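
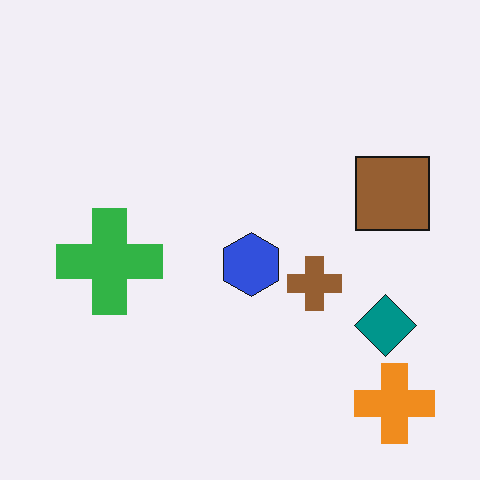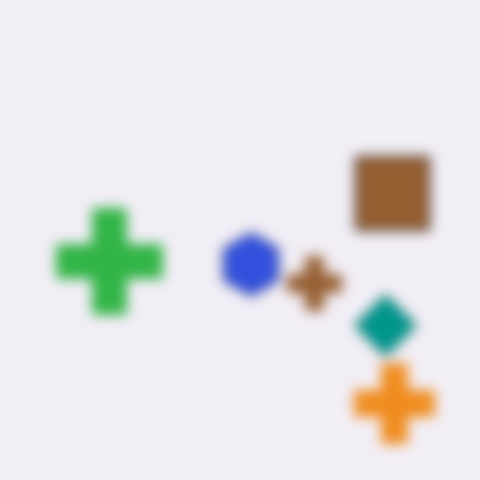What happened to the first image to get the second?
The image was heavily blurred.

Shape edges and outlines are uniformly softened across the whole image.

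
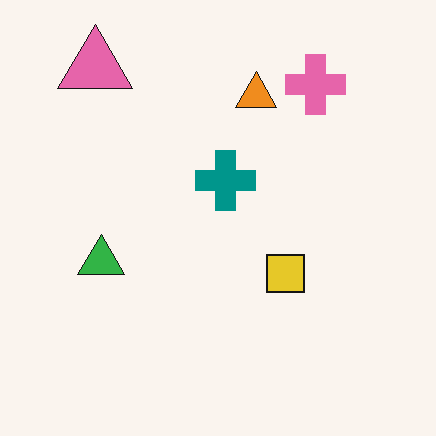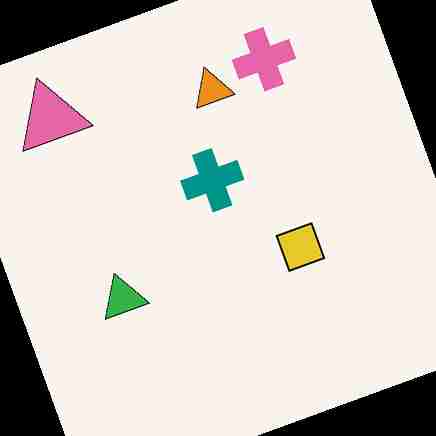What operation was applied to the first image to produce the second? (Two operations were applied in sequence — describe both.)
It was rotated counter-clockwise by a moderate amount, then degraded with heavy JPEG compression.

Every shape is tilted by the same angle and the image corners show triangular fill wedges — a whole-image rotation by a non-right angle. Blocky 8×8 compression artifacts appear around shape edges and the flat background shows ringing — characteristic JPEG degradation.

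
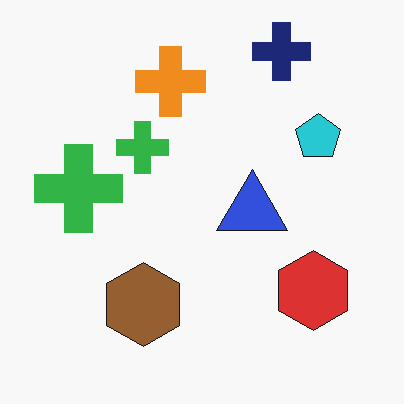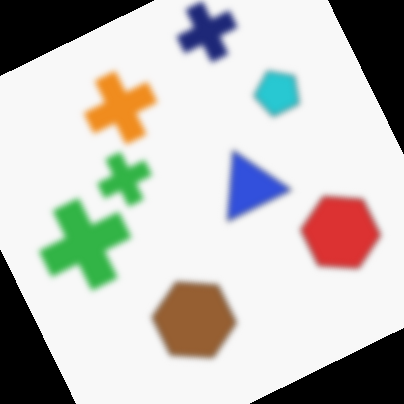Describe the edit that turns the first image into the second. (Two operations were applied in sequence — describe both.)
Moderately blurred, then rotated counter-clockwise by a clearly visible amount.

Shape edges and outlines are uniformly softened across the whole image. Every shape is tilted by the same angle and the image corners show triangular fill wedges — a whole-image rotation by a non-right angle.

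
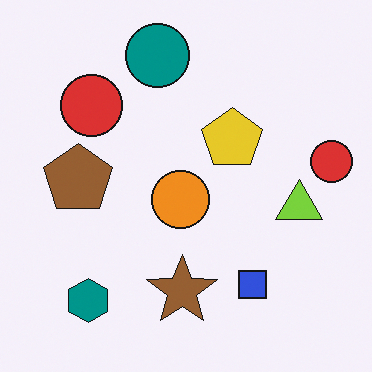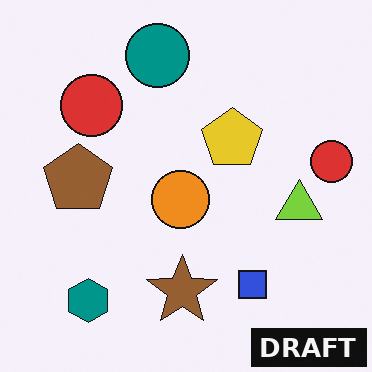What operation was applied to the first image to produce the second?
Watermarked with the text "DRAFT" in the lower-right corner.

A dark label reading "DRAFT" appears in the lower-right corner.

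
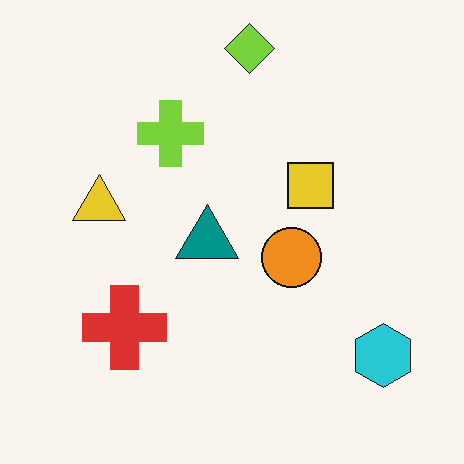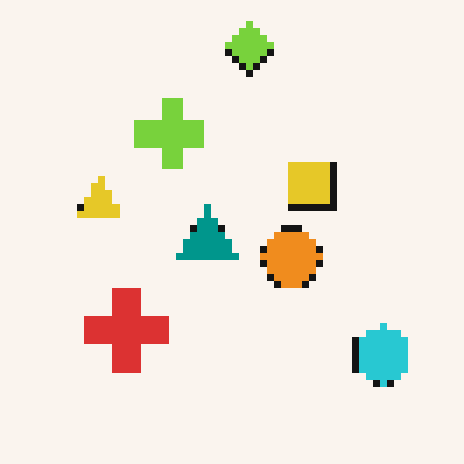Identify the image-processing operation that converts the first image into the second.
The image was pixelated into visible square blocks.

Shapes are reduced to large square blocks; fine edges and outlines are lost — a downscale-then-upscale (mosaic) effect.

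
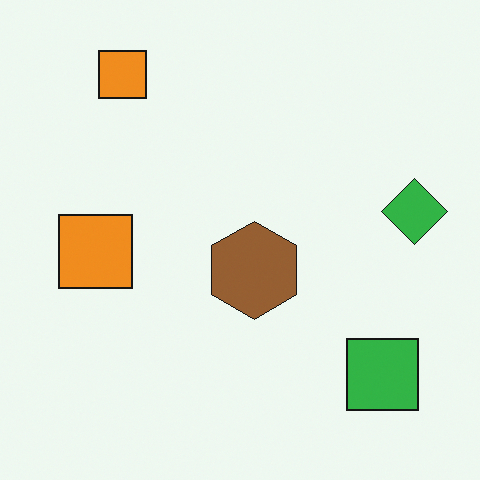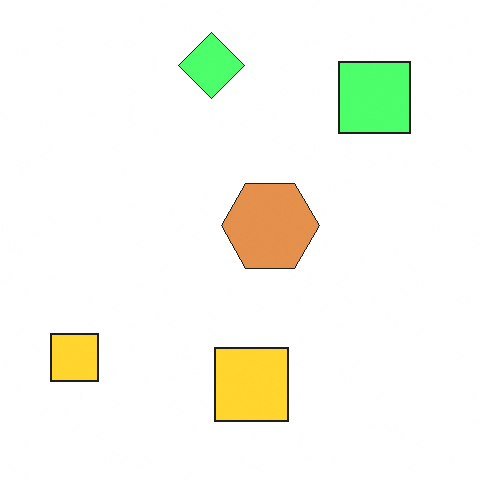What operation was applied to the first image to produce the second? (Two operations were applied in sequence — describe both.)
This is the original image rotated 90° counter-clockwise, then substantially brightened.

The green square sits in the bottom-right of the first image and the top-right of the second — consistent with a whole-image 90° counter-clockwise rotation. Every pixel — background and shapes alike — is uniformly brightened.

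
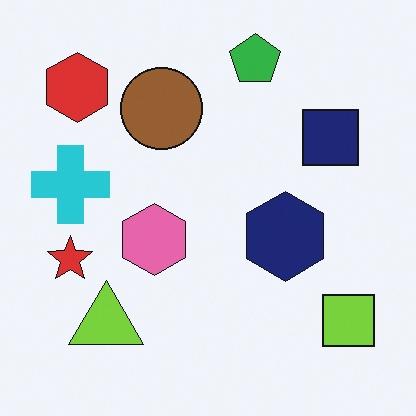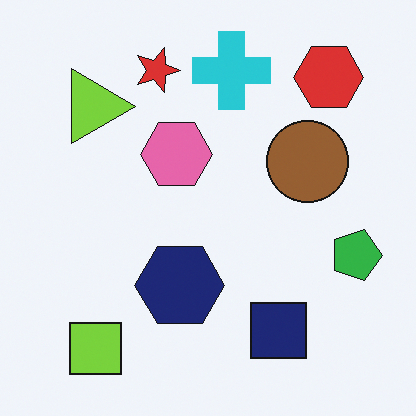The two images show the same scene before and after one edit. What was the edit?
The second image is the first rotated 90° clockwise.

The lime square sits in the bottom-right of the first image and the bottom-left of the second — consistent with a whole-image 90° clockwise rotation.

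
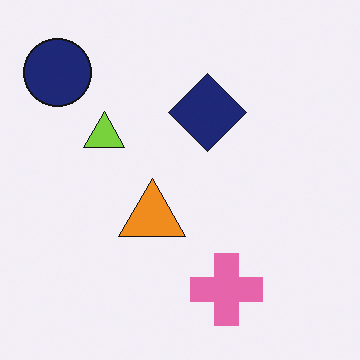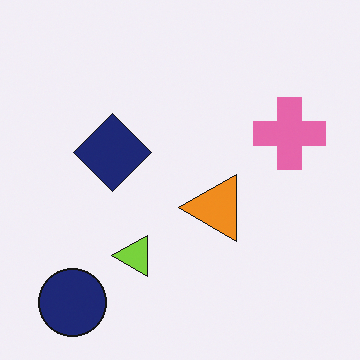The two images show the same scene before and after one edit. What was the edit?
The second image is the first rotated 90° counter-clockwise.

The navy circle sits in the top-left of the first image and the bottom-left of the second — consistent with a whole-image 90° counter-clockwise rotation.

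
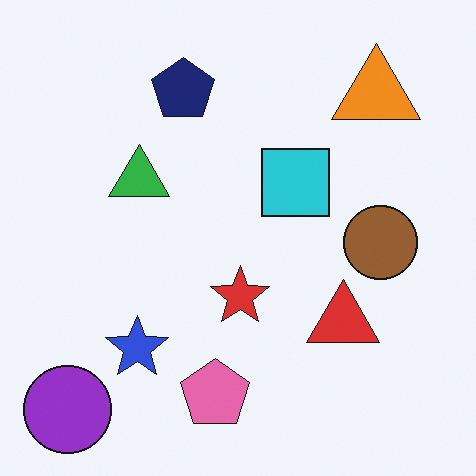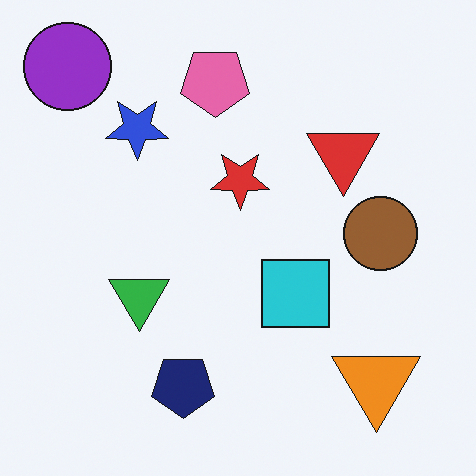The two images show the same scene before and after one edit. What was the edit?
Flipped vertically (top ↔ bottom).

The purple circle is in the bottom-left of the first image and the top-left of the second — shapes on opposite sides of the horizontal midline have swapped in a mirror flip.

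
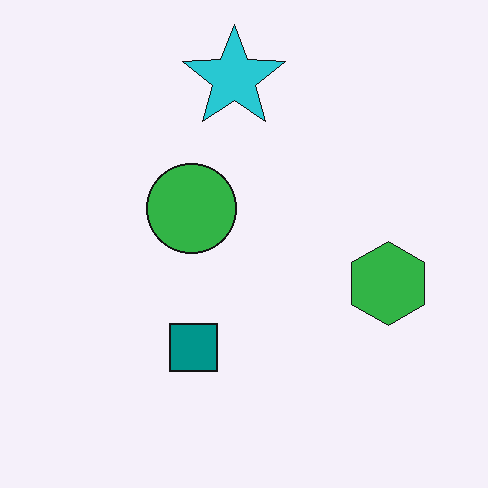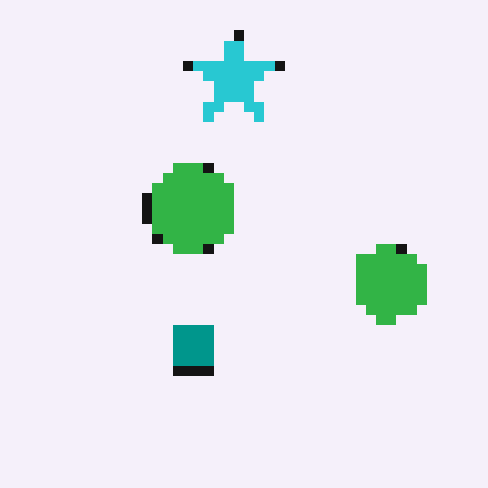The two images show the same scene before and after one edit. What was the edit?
The second image is the first coarsely pixelated.

Shapes are reduced to large square blocks; fine edges and outlines are lost — a downscale-then-upscale (mosaic) effect.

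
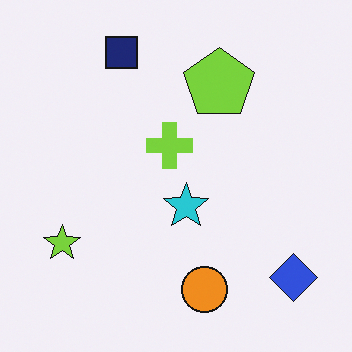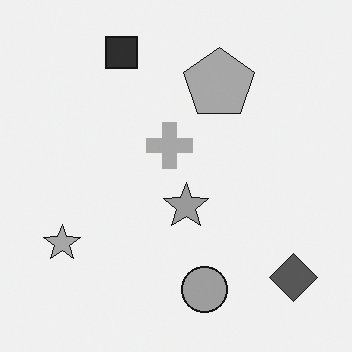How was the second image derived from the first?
The image was converted to grayscale.

All color is removed — every shape is now a shade of grey.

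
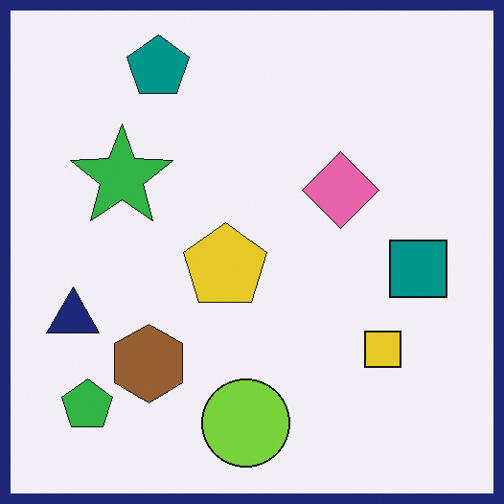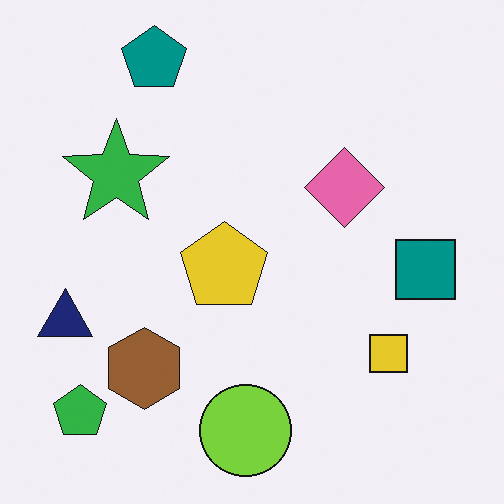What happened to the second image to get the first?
The image was framed with a navy border.

A solid navy frame runs around the edge of the first image, with the content slightly shrunk inside it.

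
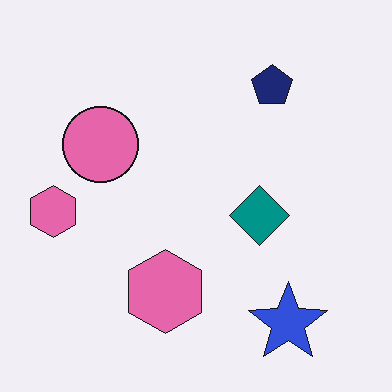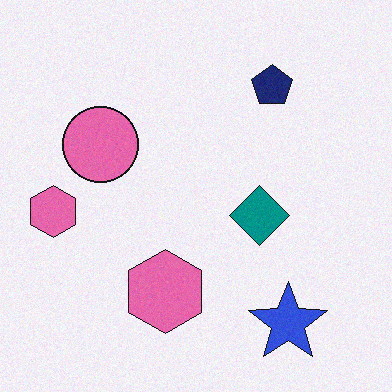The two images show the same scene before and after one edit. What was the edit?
The image was degraded with light additive noise.

Random speckle covers the whole image, including the flat background.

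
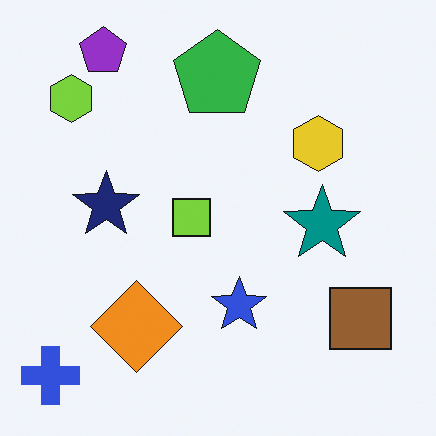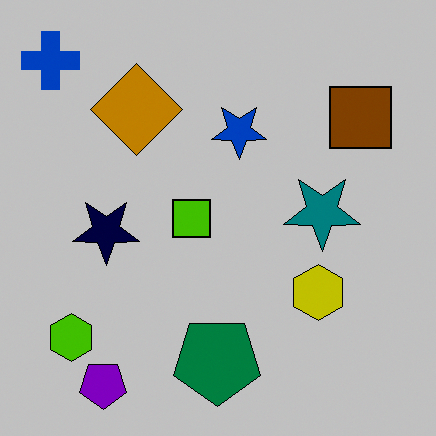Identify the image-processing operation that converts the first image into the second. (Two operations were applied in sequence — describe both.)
It was aggressively posterized, then flipped vertically (top ↔ bottom).

Each flat color has snapped to a coarser quantized level — most visibly, the near-white background has dropped to a flat grey. The purple pentagon is in the top-left of the first image and the bottom-left of the second — shapes on opposite sides of the horizontal midline have swapped in a mirror flip.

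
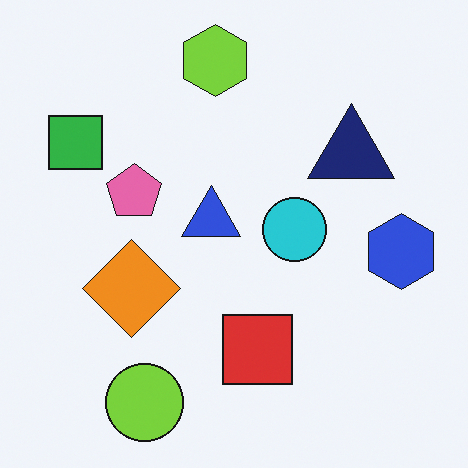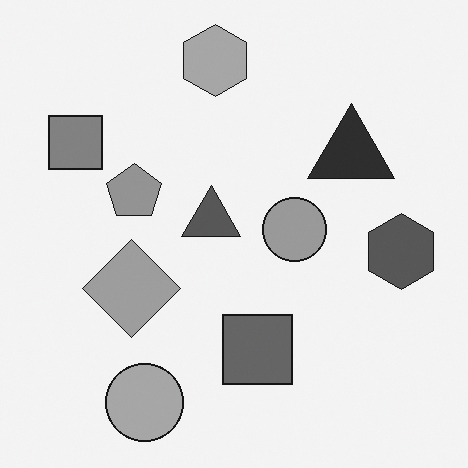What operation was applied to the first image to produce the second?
This is the original image converted to grayscale.

All color is removed — every shape is now a shade of grey.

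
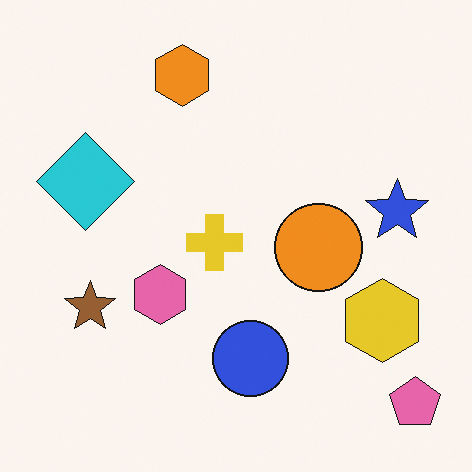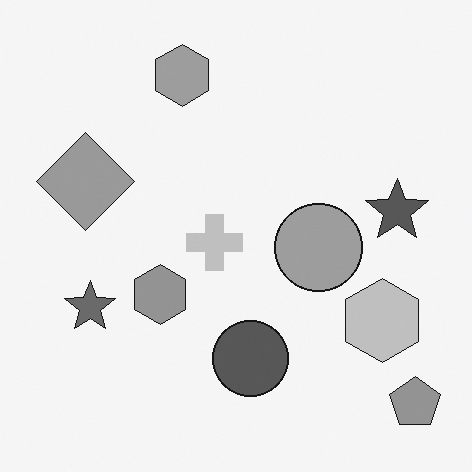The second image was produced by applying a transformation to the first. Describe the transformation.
It was converted to grayscale.

All color is removed — every shape is now a shade of grey.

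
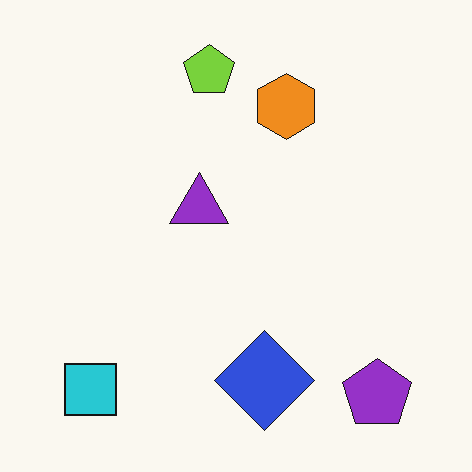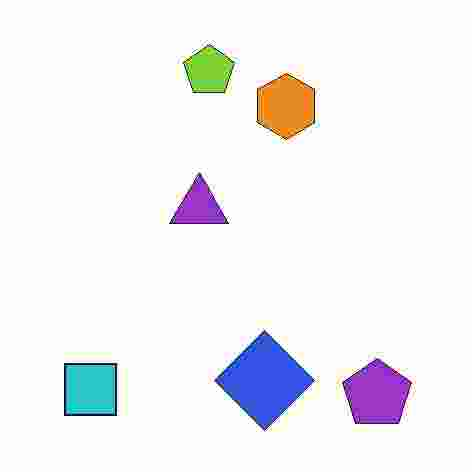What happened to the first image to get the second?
The second image is the first degraded with heavy JPEG compression.

Blocky 8×8 compression artifacts appear around shape edges and the flat background shows ringing — characteristic JPEG degradation.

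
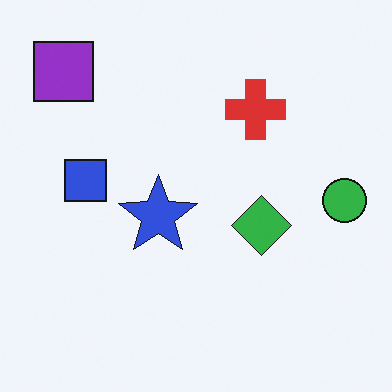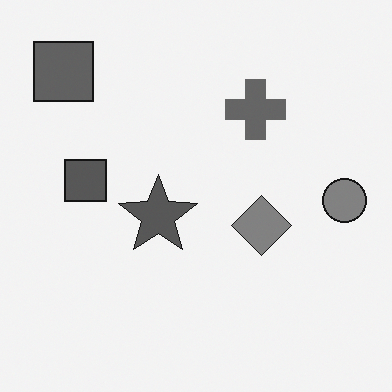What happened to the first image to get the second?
Converted to grayscale.

All color is removed — every shape is now a shade of grey.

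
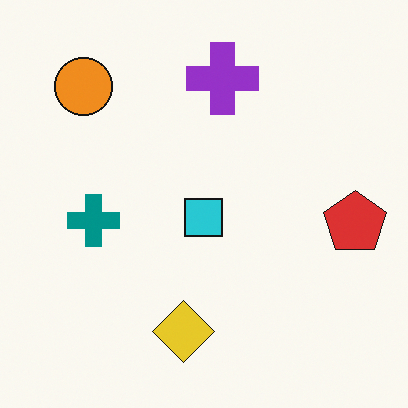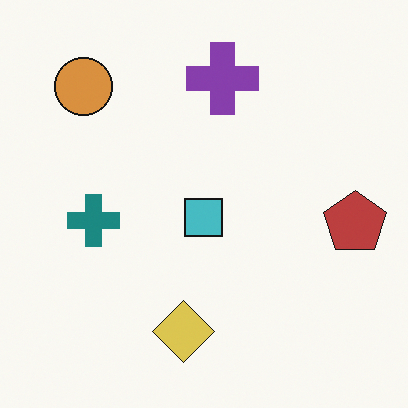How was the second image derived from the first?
The transformation is: slightly desaturated.

All colors are more muted and greyish — a global saturation change.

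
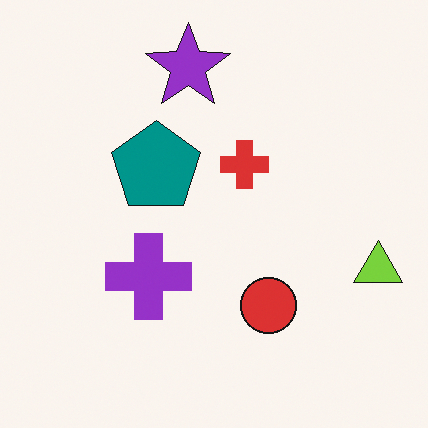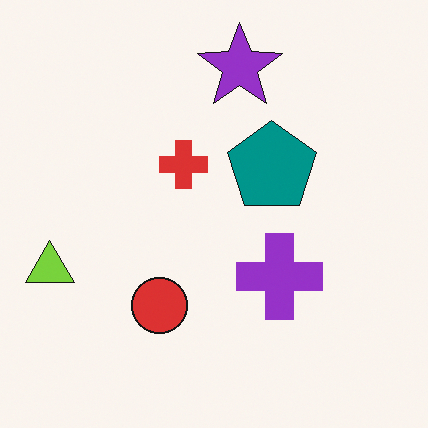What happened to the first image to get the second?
The image was flipped horizontally (left ↔ right).

The lime triangle is in the right of the first image and the left of the second — shapes on opposite sides of the vertical midline have swapped in a mirror flip.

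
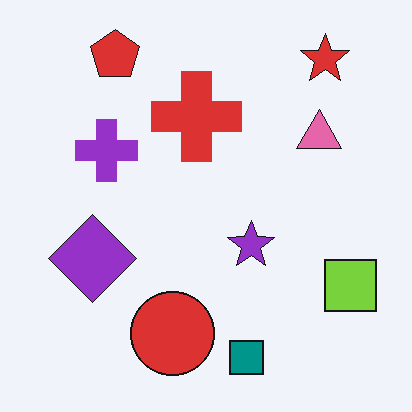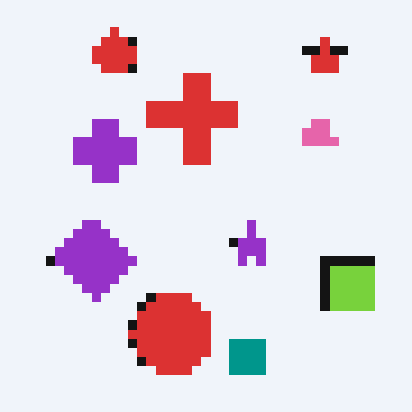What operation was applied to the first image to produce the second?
Heavily pixelated into large blocks.

Shapes are reduced to large square blocks; fine edges and outlines are lost — a downscale-then-upscale (mosaic) effect.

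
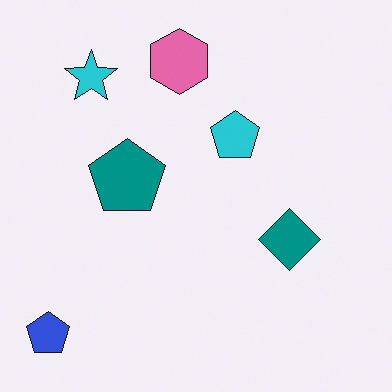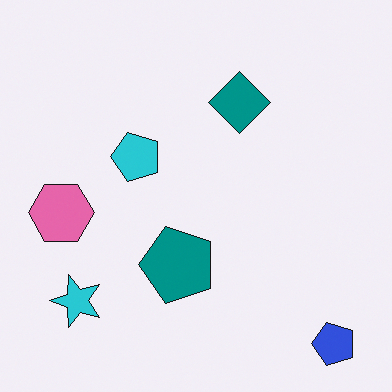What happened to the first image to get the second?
The second image is the first rotated 90° counter-clockwise.

The blue pentagon sits in the bottom-left of the first image and the bottom-right of the second — consistent with a whole-image 90° counter-clockwise rotation.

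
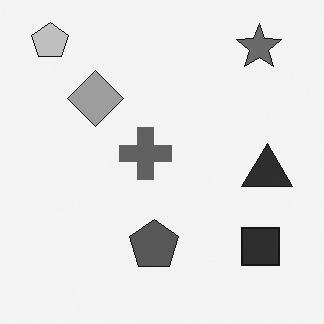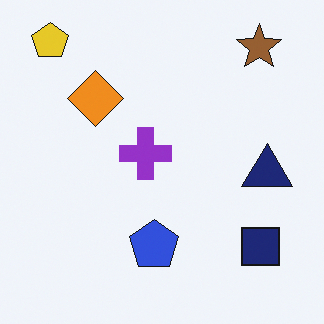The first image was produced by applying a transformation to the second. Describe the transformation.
The first image is the second converted to grayscale.

All color is removed — every shape is now a shade of grey.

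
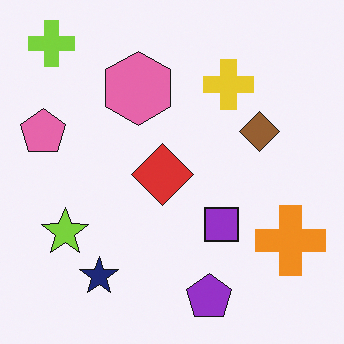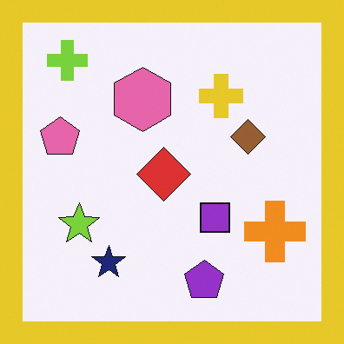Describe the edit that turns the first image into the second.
It was framed with a yellow border.

A solid yellow frame runs around the edge of the second image, with the content slightly shrunk inside it.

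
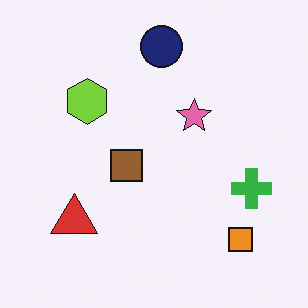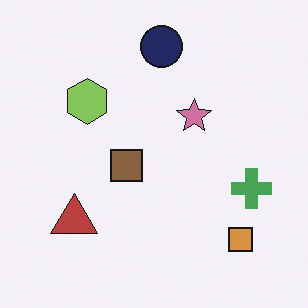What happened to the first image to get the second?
This is the original image slightly desaturated.

All colors are more muted and greyish — a global saturation change.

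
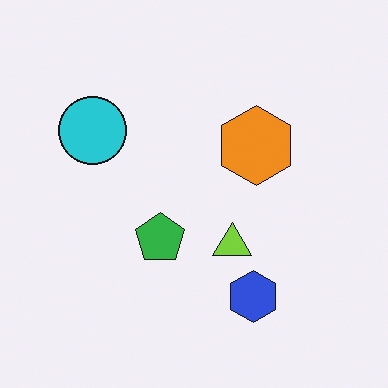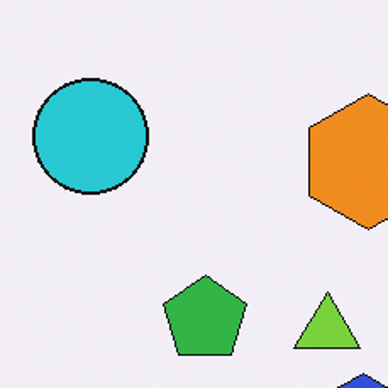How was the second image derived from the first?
Cropped tightly and scaled back up.

The visible shapes are larger and the field of view is narrower; shapes near the original edges may be partly or wholly outside the frame — a crop-and-rescale.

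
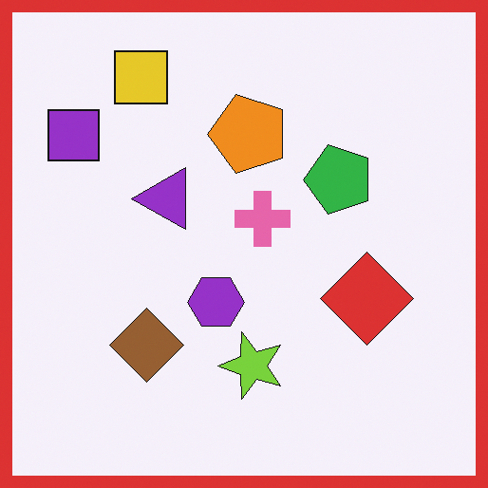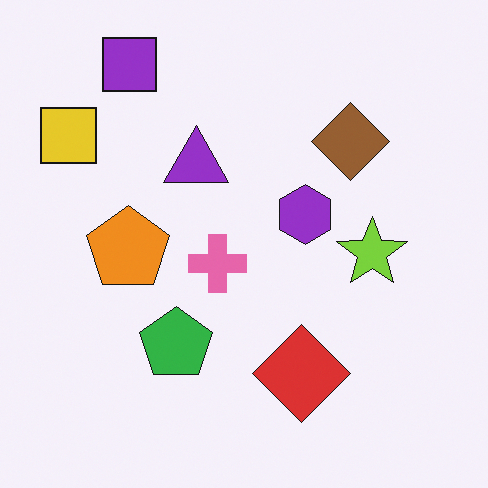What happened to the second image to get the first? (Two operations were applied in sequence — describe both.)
This is the original image transposed (reflected across the top-left ↔ bottom-right diagonal), then framed with a red border.

Shapes have swapped their row and column positions — what was in the top-right is now in the bottom-left — a diagonal reflection. A solid red frame runs around the edge of the first image, with the content slightly shrunk inside it.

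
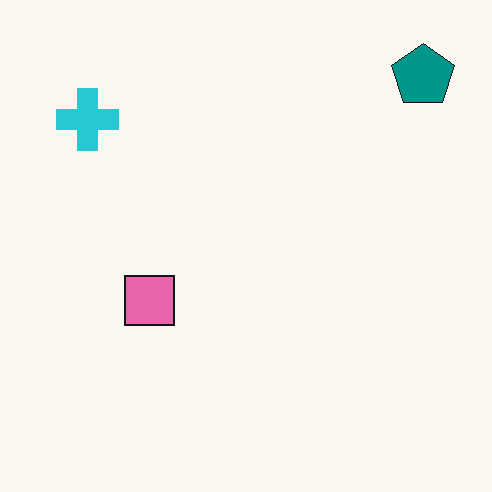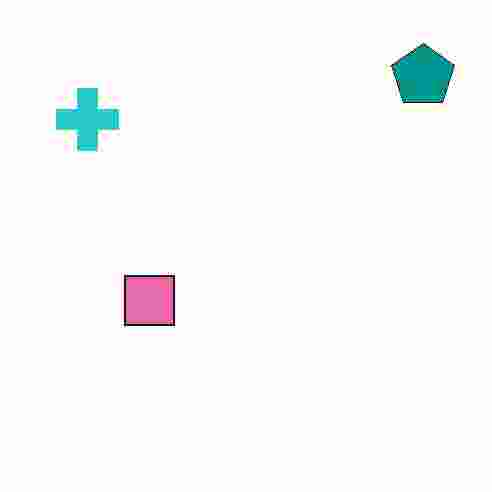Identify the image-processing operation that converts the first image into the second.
It was heavily JPEG-compressed with obvious blocking artifacts.

Blocky 8×8 compression artifacts appear around shape edges and the flat background shows ringing — characteristic JPEG degradation.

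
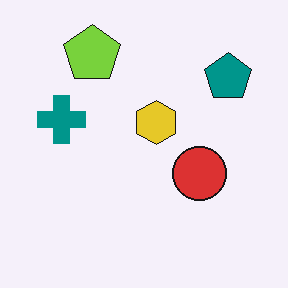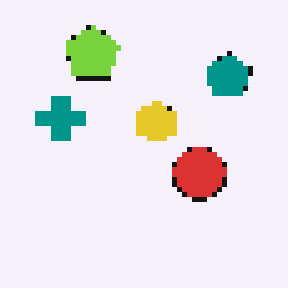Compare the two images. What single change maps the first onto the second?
Lightly pixelated (a mild mosaic effect).

Shapes are reduced to large square blocks; fine edges and outlines are lost — a downscale-then-upscale (mosaic) effect.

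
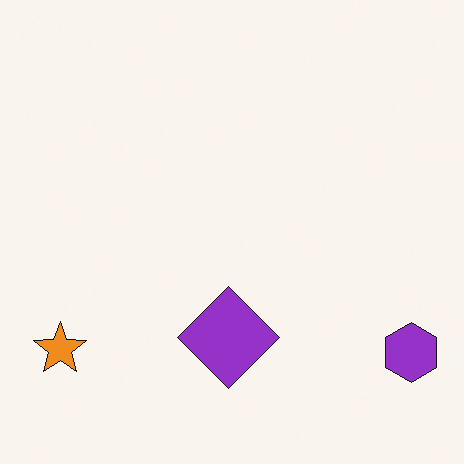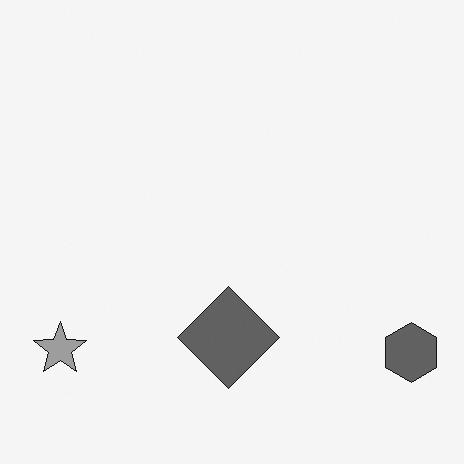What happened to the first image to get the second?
This is the original image converted to grayscale.

All color is removed — every shape is now a shade of grey.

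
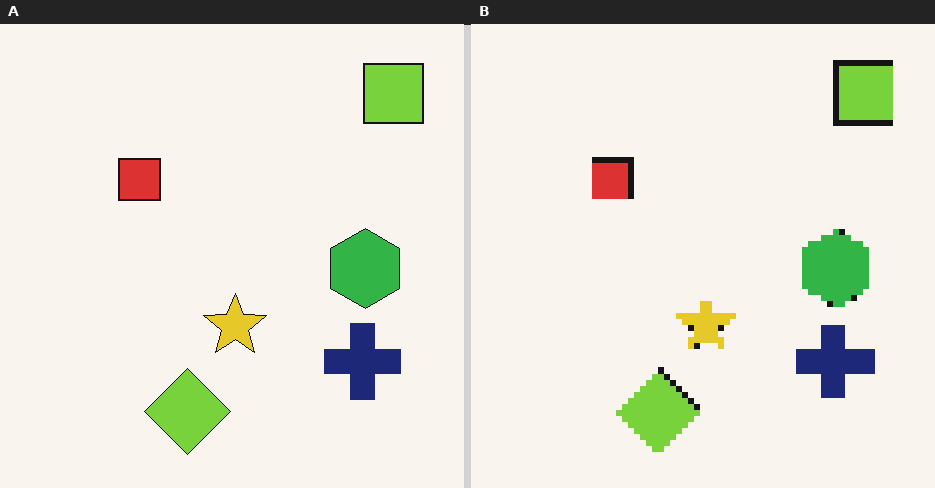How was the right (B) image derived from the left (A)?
The transformation is: moderately pixelated.

Shapes are reduced to large square blocks; fine edges and outlines are lost — a downscale-then-upscale (mosaic) effect.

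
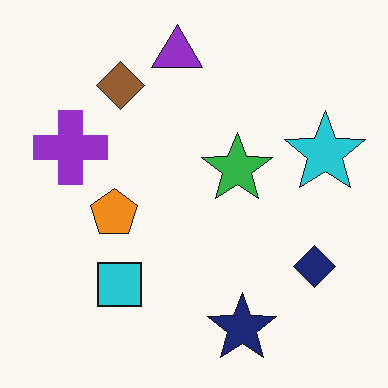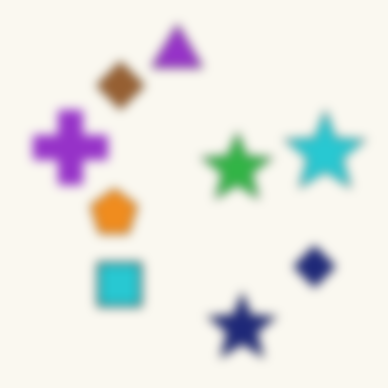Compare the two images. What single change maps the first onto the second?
It was heavily blurred.

Shape edges and outlines are uniformly softened across the whole image.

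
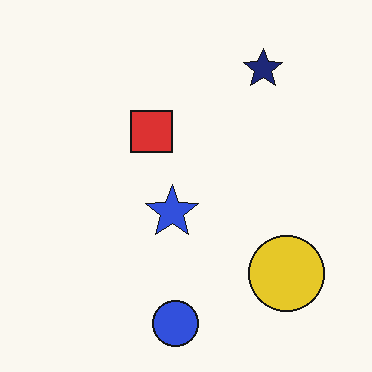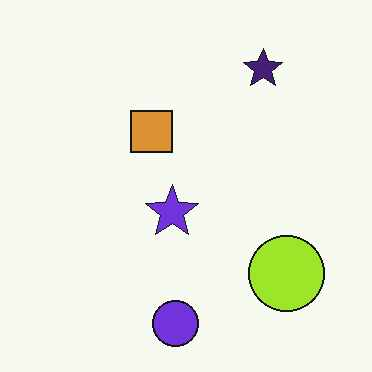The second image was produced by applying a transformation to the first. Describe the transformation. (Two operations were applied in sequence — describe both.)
Hue-shifted slightly, then given moderate JPEG compression.

Every shape's color has rotated by the same amount around the hue wheel — a uniform hue shift. Blocky 8×8 compression artifacts appear around shape edges and the flat background shows ringing — characteristic JPEG degradation.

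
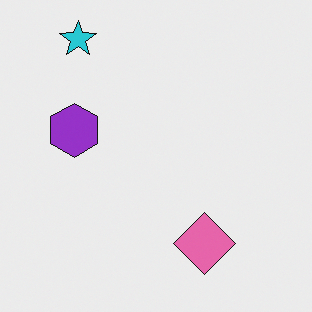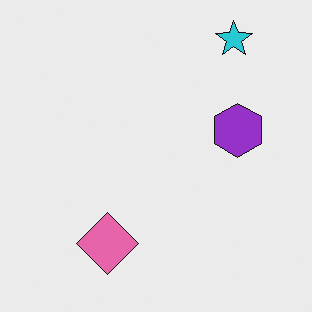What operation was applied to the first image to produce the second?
This is the original image flipped horizontally (left ↔ right).

The purple hexagon is in the left of the first image and the right of the second — shapes on opposite sides of the vertical midline have swapped in a mirror flip.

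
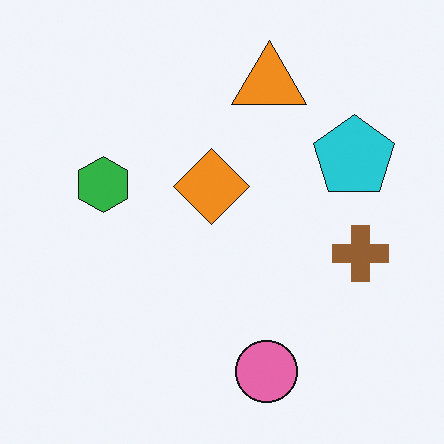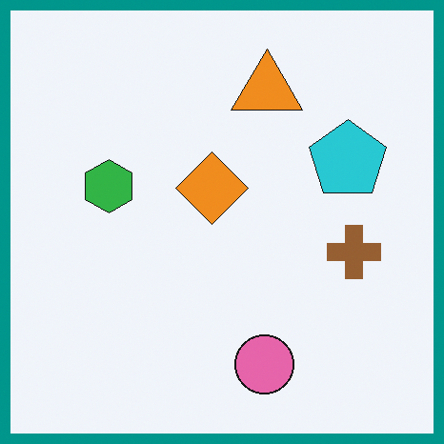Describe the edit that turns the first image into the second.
It was framed with a teal border.

A solid teal frame runs around the edge of the second image, with the content slightly shrunk inside it.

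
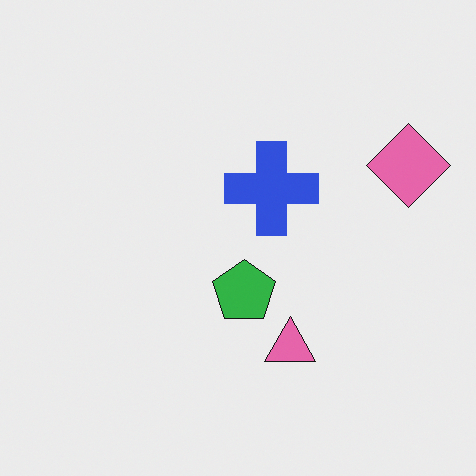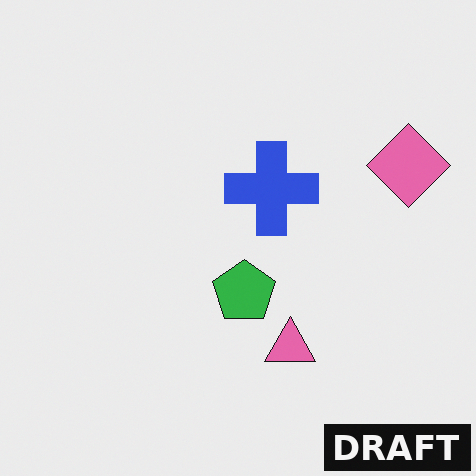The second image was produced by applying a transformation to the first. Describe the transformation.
The second image is the first watermarked with the text "DRAFT" in the lower-right corner.

A dark label reading "DRAFT" appears in the lower-right corner.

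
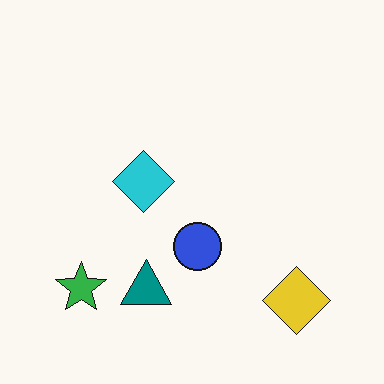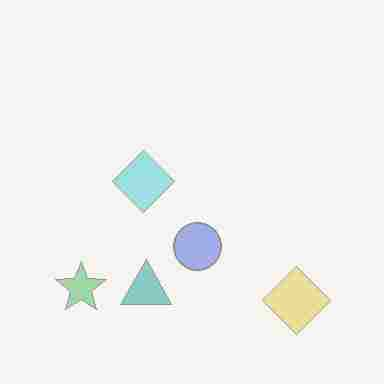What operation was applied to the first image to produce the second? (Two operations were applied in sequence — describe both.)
The second image is the first given much lower contrast, then heavily JPEG-compressed with obvious blocking artifacts.

Tones are pushed toward mid-grey across the whole image — a global contrast change. Blocky 8×8 compression artifacts appear around shape edges and the flat background shows ringing — characteristic JPEG degradation.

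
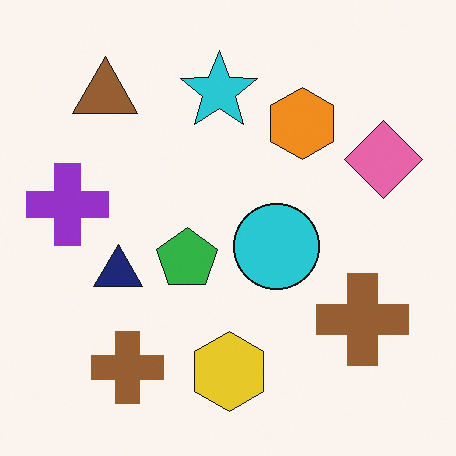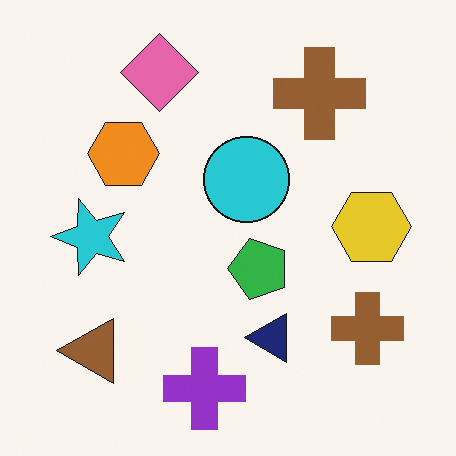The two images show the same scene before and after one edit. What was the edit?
The image was rotated 90° counter-clockwise.

The brown triangle sits in the top-left of the first image and the bottom-left of the second — consistent with a whole-image 90° counter-clockwise rotation.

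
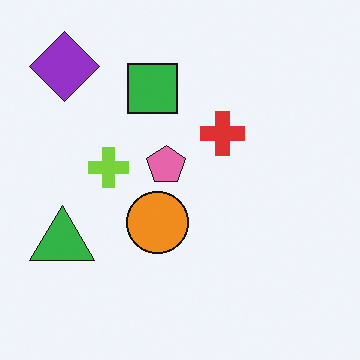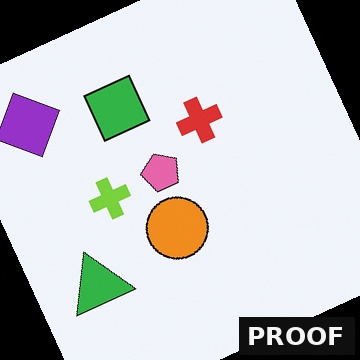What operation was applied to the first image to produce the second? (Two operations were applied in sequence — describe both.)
The second image is the first rotated counter-clockwise by a moderate amount, then watermarked with the text "PROOF" in the lower-right corner.

Every shape is tilted by the same angle and the image corners show triangular fill wedges — a whole-image rotation by a non-right angle. A dark label reading "PROOF" appears in the lower-right corner.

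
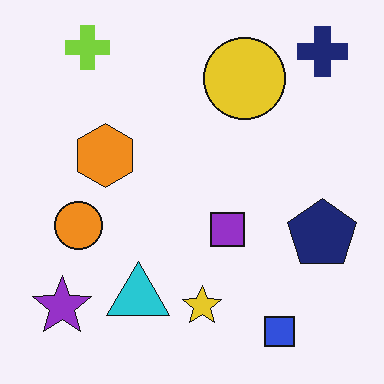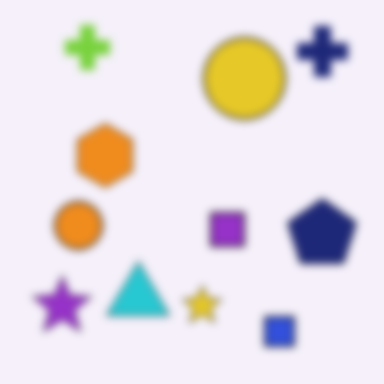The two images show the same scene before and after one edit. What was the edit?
This is the original image noticeably gaussian-blurred.

Shape edges and outlines are uniformly softened across the whole image.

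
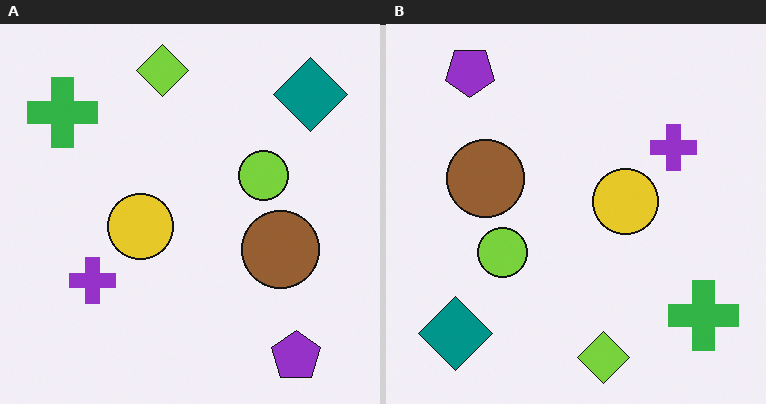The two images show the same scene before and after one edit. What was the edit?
It was rotated 180°.

The purple pentagon sits in the bottom-right of the left (A) image and the top-left of the right (B) — consistent with a whole-image 180° rotation.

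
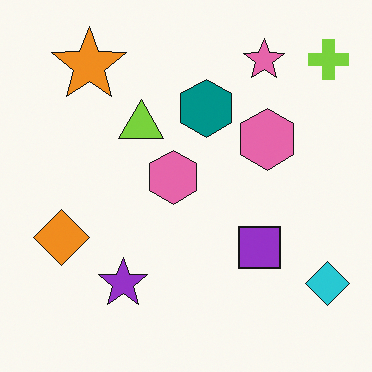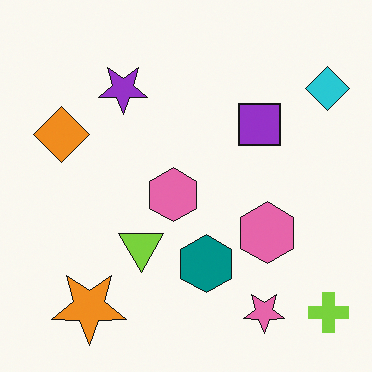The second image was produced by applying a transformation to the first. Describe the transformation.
This is the original image flipped vertically (top ↔ bottom).

The lime cross is in the top-right of the first image and the bottom-right of the second — shapes on opposite sides of the horizontal midline have swapped in a mirror flip.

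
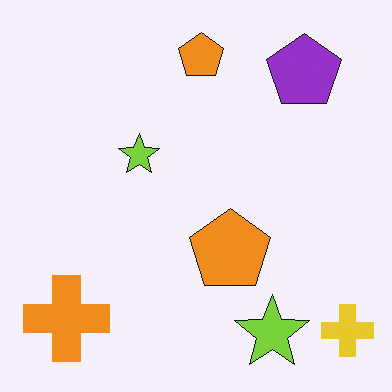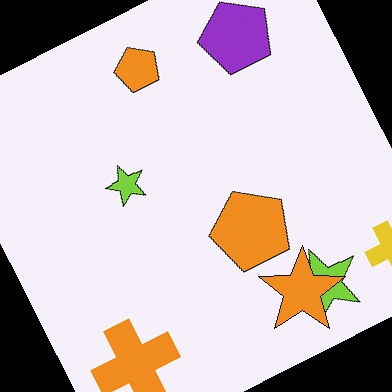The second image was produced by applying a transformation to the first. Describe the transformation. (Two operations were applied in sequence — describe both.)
The second image is the first rotated counter-clockwise by a moderate amount, then overlaid with an additional orange star.

Every shape is tilted by the same angle and the image corners show triangular fill wedges — a whole-image rotation by a non-right angle. An orange star appears in the second image that is absent from the first.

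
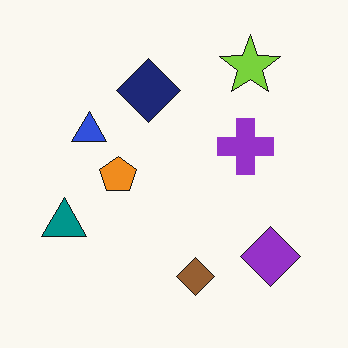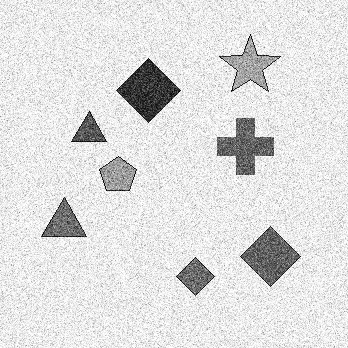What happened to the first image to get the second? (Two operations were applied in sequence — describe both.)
Degraded with strong gaussian noise, then converted to grayscale.

Random speckle covers the whole image, including the flat background. All color is removed — every shape is now a shade of grey.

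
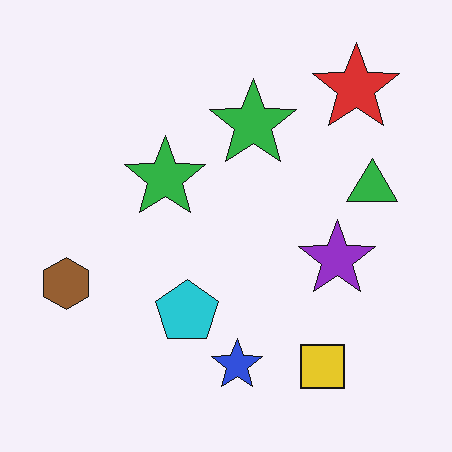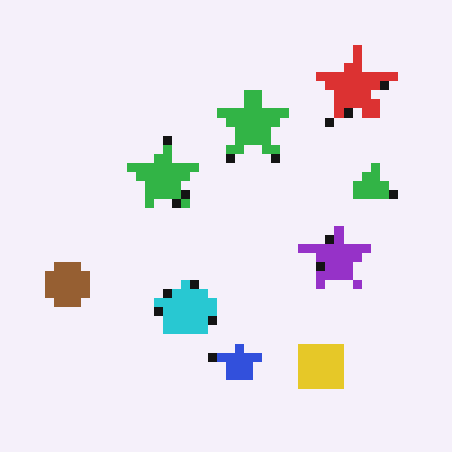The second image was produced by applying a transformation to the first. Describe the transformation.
This is the original image coarsely pixelated.

Shapes are reduced to large square blocks; fine edges and outlines are lost — a downscale-then-upscale (mosaic) effect.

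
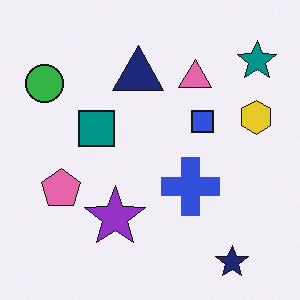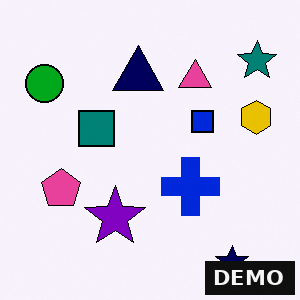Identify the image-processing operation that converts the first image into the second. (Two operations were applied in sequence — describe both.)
Given slightly increased contrast, then watermarked with the text "DEMO" in the lower-right corner.

Tones are pushed away from mid-grey across the whole image — a global contrast change. A dark label reading "DEMO" appears in the lower-right corner.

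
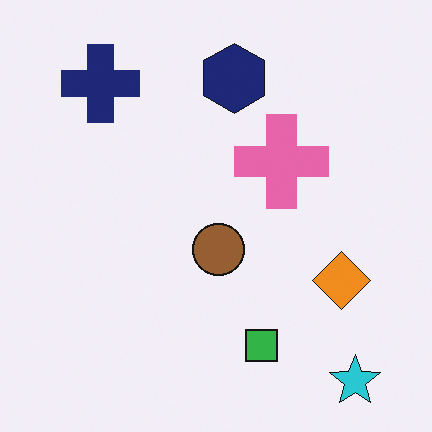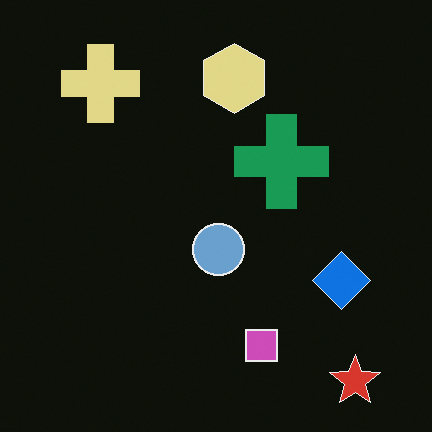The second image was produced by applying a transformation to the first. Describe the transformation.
It was color-inverted (negative).

The light background has become dark and every shape's color is its complement — a photographic negative.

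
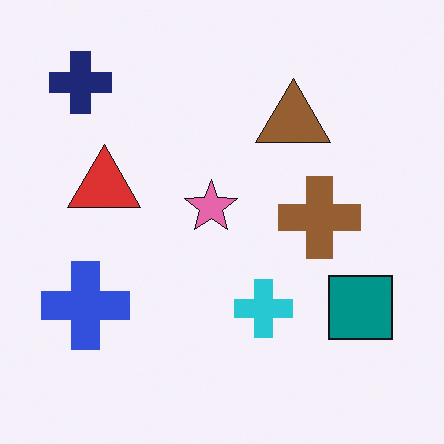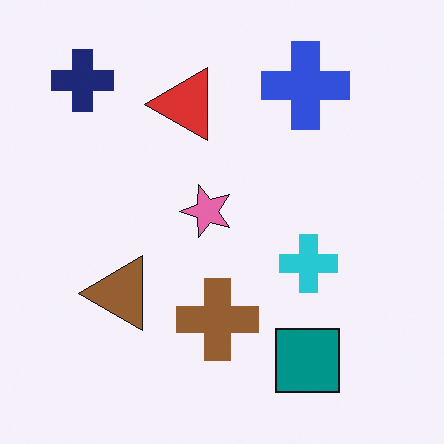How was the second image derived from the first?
Transposed (reflected across the top-left ↔ bottom-right diagonal).

Shapes have swapped their row and column positions — what was in the top-right is now in the bottom-left — a diagonal reflection.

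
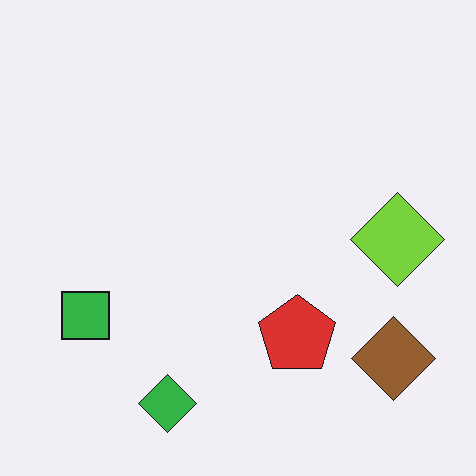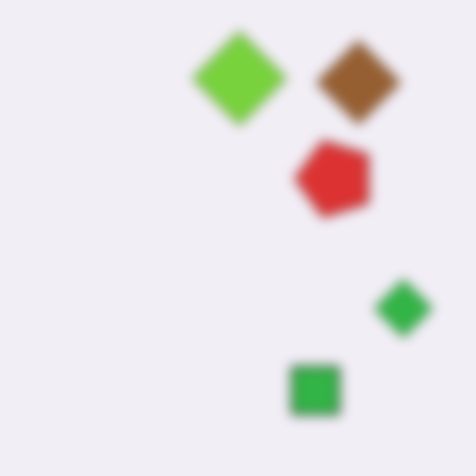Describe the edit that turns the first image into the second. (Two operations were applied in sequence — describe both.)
The image was rotated 90° counter-clockwise, then strongly gaussian-blurred.

The brown diamond sits in the bottom-right of the first image and the top-right of the second — consistent with a whole-image 90° counter-clockwise rotation. Shape edges and outlines are uniformly softened across the whole image.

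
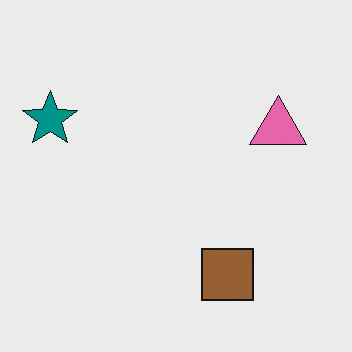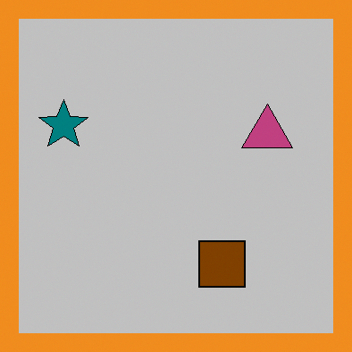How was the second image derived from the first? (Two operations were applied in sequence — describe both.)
This is the original image aggressively posterized, then framed with a orange border.

Each flat color has snapped to a coarser quantized level — most visibly, the near-white background has dropped to a flat grey. A solid orange frame runs around the edge of the second image, with the content slightly shrunk inside it.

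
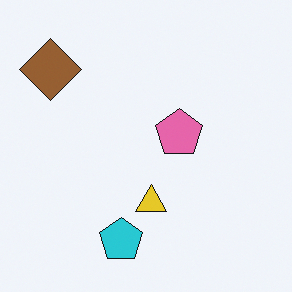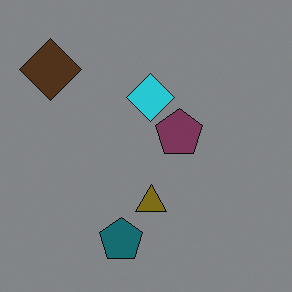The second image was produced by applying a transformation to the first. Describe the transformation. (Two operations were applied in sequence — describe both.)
The second image is the first substantially darkened, then overlaid with an additional cyan diamond.

Every pixel — background and shapes alike — is uniformly darkened. A cyan diamond appears in the second image that is absent from the first.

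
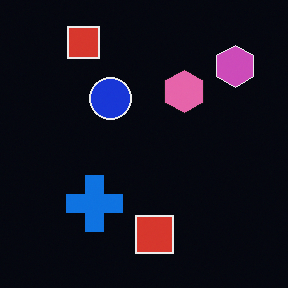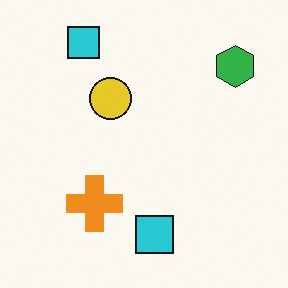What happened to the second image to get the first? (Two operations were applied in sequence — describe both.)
Color-inverted (negative), then overlaid with an additional pink hexagon.

The light background has become dark and every shape's color is its complement — a photographic negative. A pink hexagon appears in the first image that is absent from the second.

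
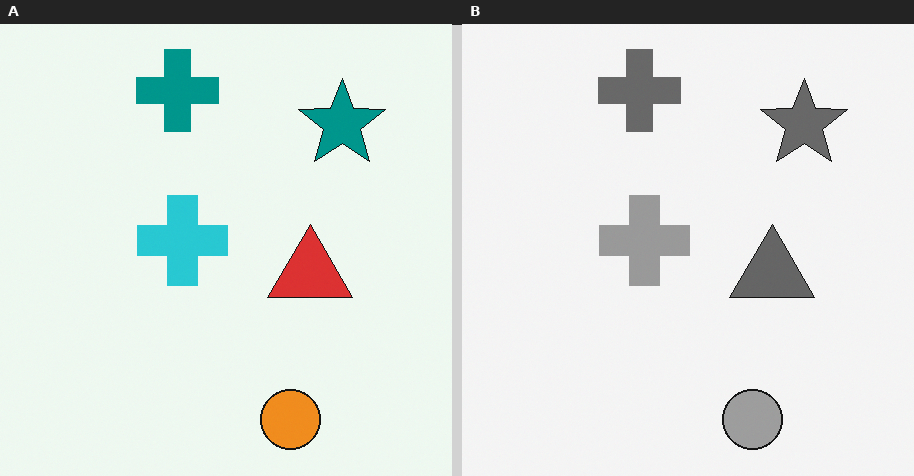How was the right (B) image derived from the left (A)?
The transformation is: converted to grayscale.

All color is removed — every shape is now a shade of grey.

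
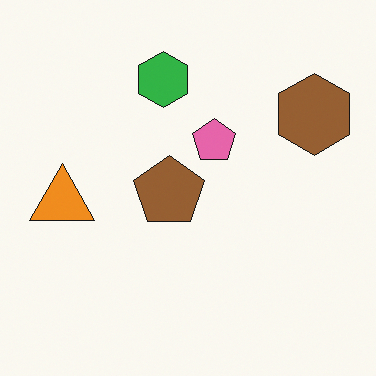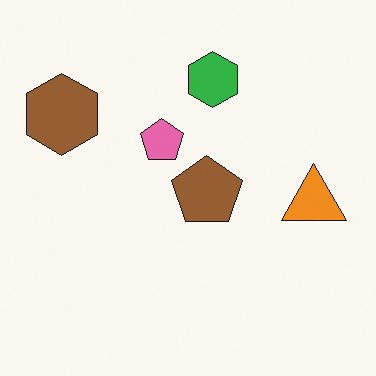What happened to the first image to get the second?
Flipped horizontally (left ↔ right).

The orange triangle is in the left of the first image and the right of the second — shapes on opposite sides of the vertical midline have swapped in a mirror flip.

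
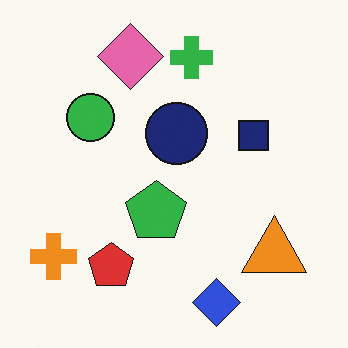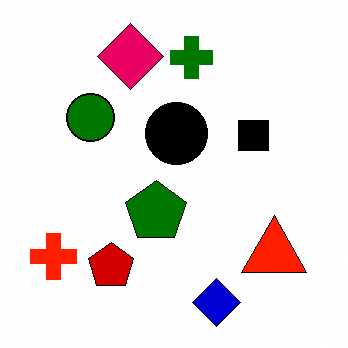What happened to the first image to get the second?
The second image is the first given much higher contrast.

Tones are pushed away from mid-grey across the whole image — a global contrast change.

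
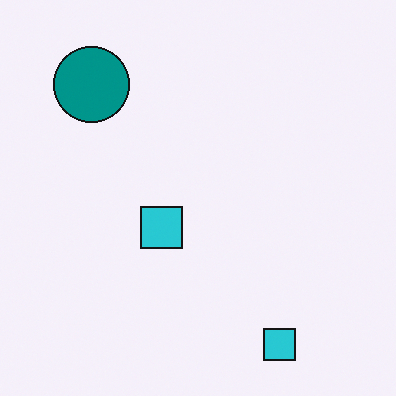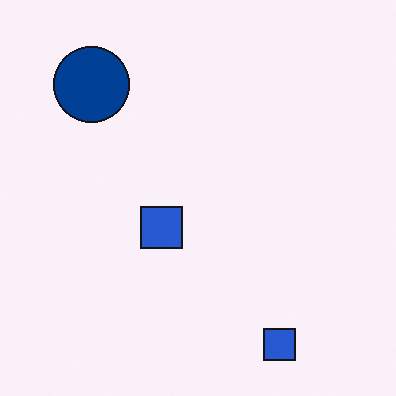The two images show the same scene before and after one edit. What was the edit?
Hue-shifted slightly.

Every shape's color has rotated by the same amount around the hue wheel — a uniform hue shift.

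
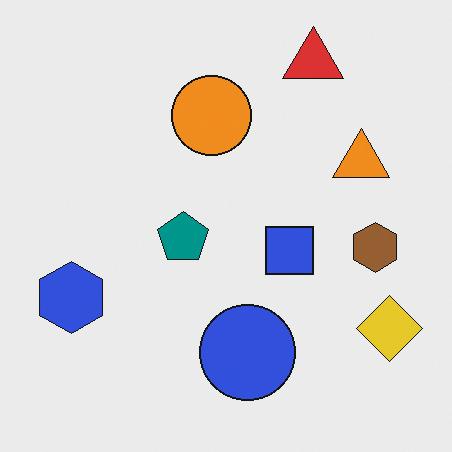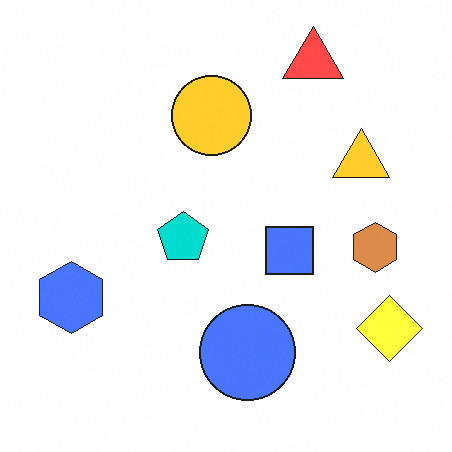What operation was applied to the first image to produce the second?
The transformation is: substantially brightened.

Every pixel — background and shapes alike — is uniformly brightened.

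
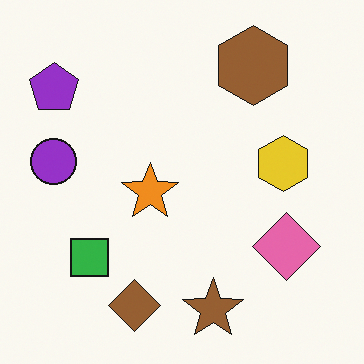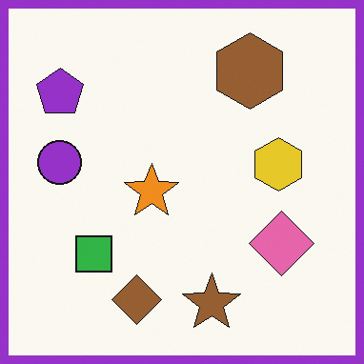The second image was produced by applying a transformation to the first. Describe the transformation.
This is the original image framed with a purple border.

A solid purple frame runs around the edge of the second image, with the content slightly shrunk inside it.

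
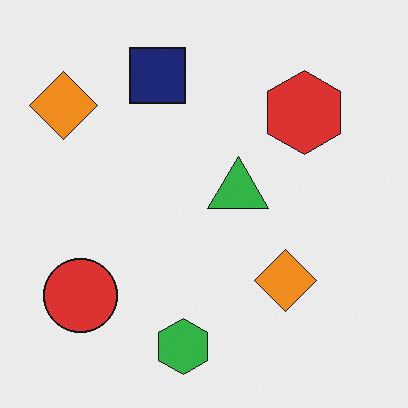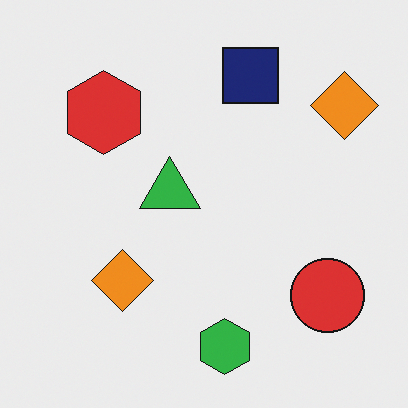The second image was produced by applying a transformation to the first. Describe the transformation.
The second image is the first flipped horizontally (left ↔ right).

The red circle is in the bottom-left of the first image and the bottom-right of the second — shapes on opposite sides of the vertical midline have swapped in a mirror flip.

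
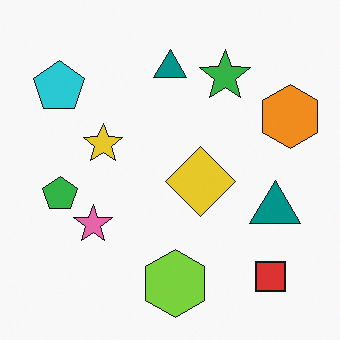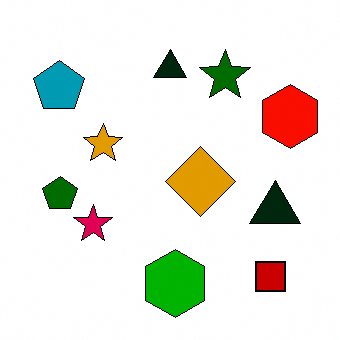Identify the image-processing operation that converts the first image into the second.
The second image is the first given much higher contrast.

Tones are pushed away from mid-grey across the whole image — a global contrast change.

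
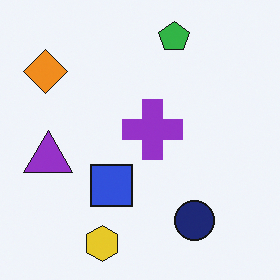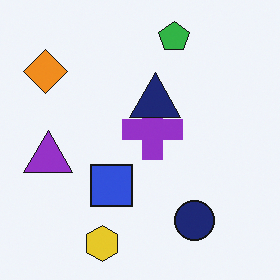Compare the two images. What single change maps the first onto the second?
Overlaid with an additional navy triangle.

A navy triangle appears in the second image that is absent from the first.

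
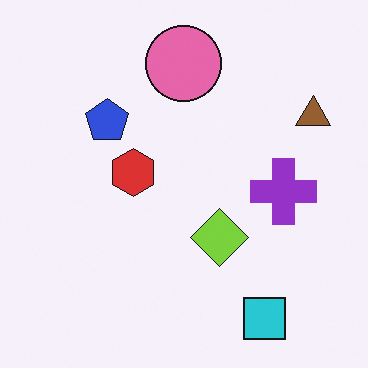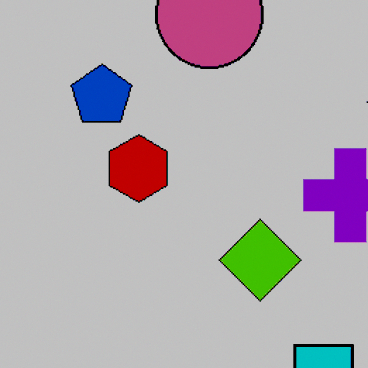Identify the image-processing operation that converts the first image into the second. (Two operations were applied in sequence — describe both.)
It was cropped to a modestly smaller region and rescaled, then heavily posterized to just a handful of flat colors.

The visible shapes are larger and the field of view is narrower; shapes near the original edges may be partly or wholly outside the frame — a crop-and-rescale. Each flat color has snapped to a coarser quantized level — most visibly, the near-white background has dropped to a flat grey.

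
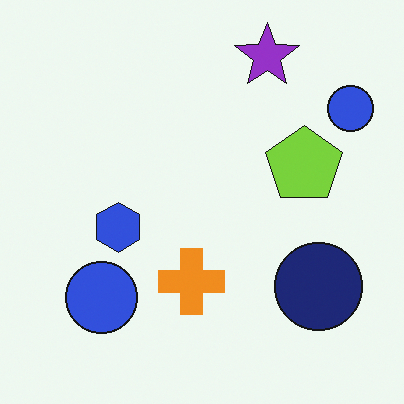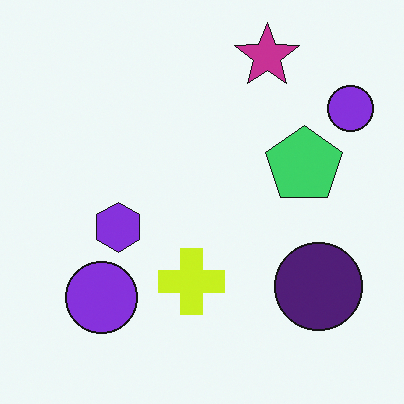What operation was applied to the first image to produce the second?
The transformation is: hue-shifted by a small amount.

Every shape's color has rotated by the same amount around the hue wheel — a uniform hue shift.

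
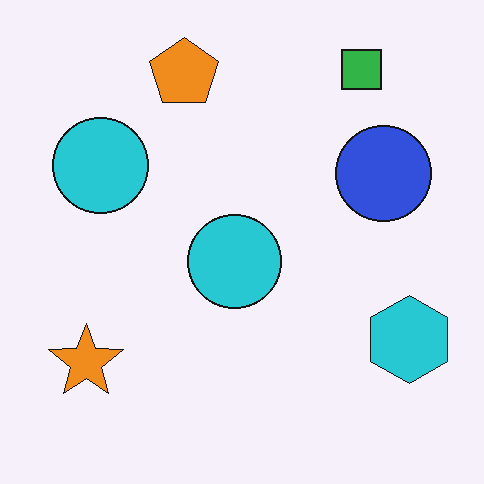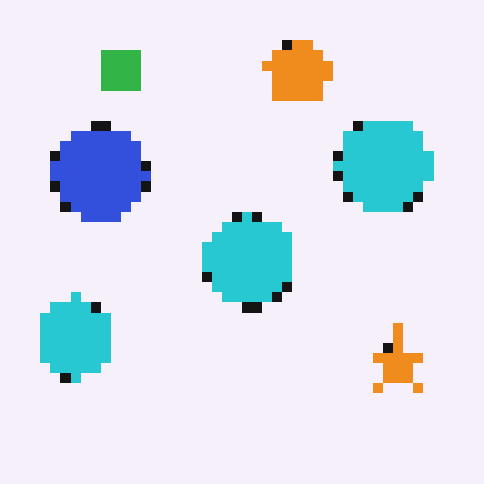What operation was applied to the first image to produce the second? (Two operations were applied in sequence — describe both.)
The image was heavily pixelated into large blocks, then flipped horizontally (left ↔ right).

Shapes are reduced to large square blocks; fine edges and outlines are lost — a downscale-then-upscale (mosaic) effect. The cyan hexagon is in the bottom-right of the first image and the bottom-left of the second — shapes on opposite sides of the vertical midline have swapped in a mirror flip.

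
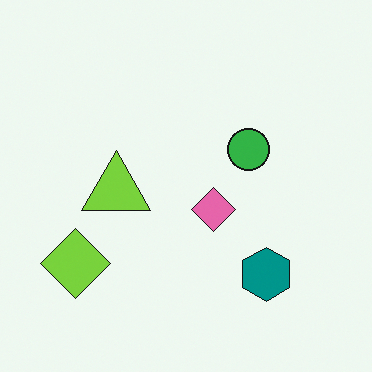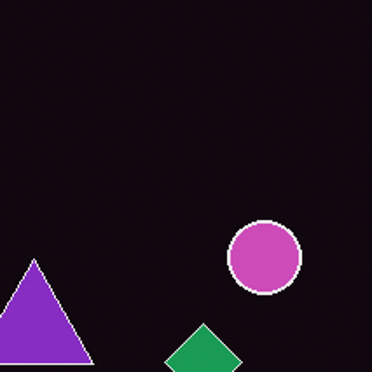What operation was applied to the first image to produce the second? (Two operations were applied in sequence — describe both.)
The image was cropped tightly and scaled back up, then color-inverted (negative).

The visible shapes are larger and the field of view is narrower; shapes near the original edges may be partly or wholly outside the frame — a crop-and-rescale. The light background has become dark and every shape's color is its complement — a photographic negative.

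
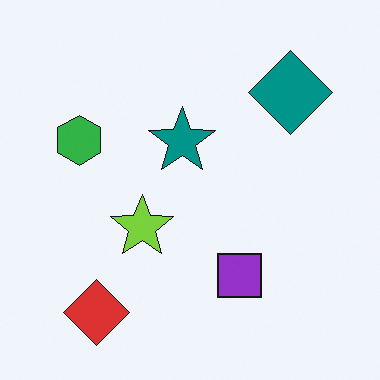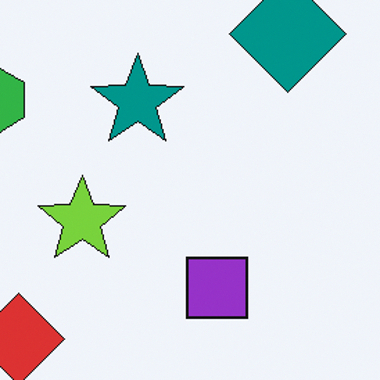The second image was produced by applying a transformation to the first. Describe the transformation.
The transformation is: cropped to a modestly smaller region and rescaled.

The visible shapes are larger and the field of view is narrower; shapes near the original edges may be partly or wholly outside the frame — a crop-and-rescale.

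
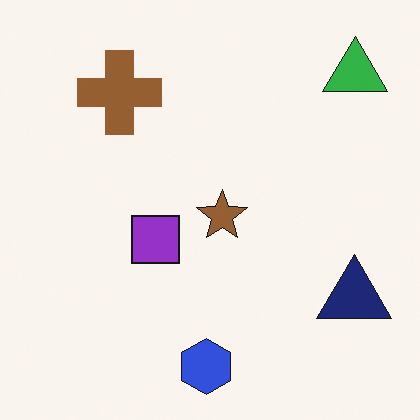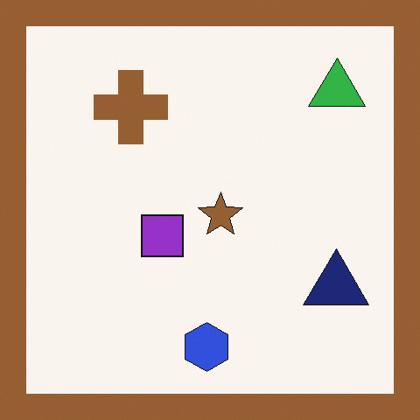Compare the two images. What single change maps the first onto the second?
Framed with a brown border.

A solid brown frame runs around the edge of the second image, with the content slightly shrunk inside it.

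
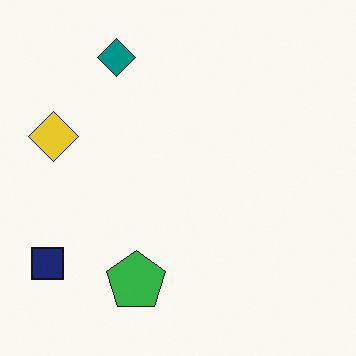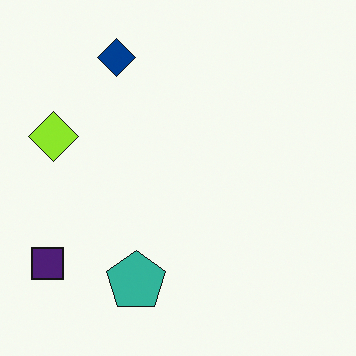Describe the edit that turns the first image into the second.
This is the original image hue-shifted by a small amount.

Every shape's color has rotated by the same amount around the hue wheel — a uniform hue shift.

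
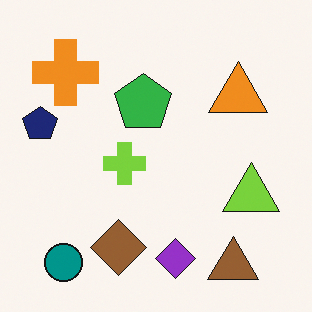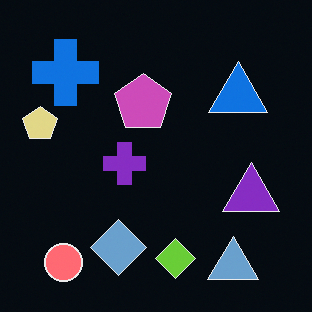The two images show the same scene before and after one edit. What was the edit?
This is the original image color-inverted (negative).

The light background has become dark and every shape's color is its complement — a photographic negative.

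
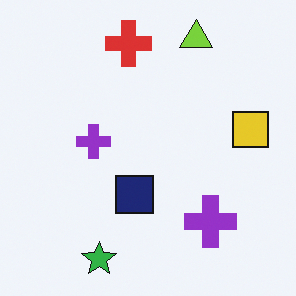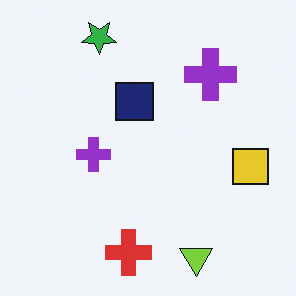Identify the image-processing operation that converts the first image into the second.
The transformation is: flipped vertically (top ↔ bottom).

The green star is in the bottom of the first image and the top of the second — shapes on opposite sides of the horizontal midline have swapped in a mirror flip.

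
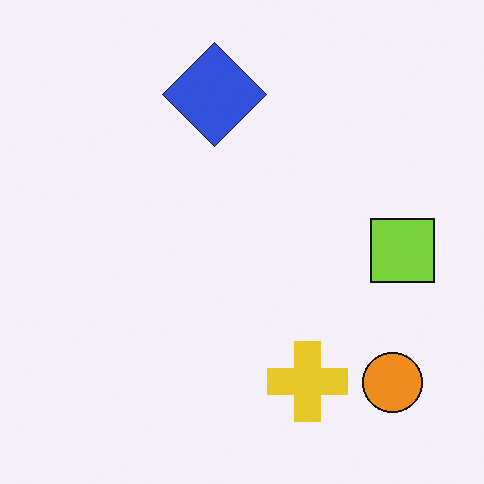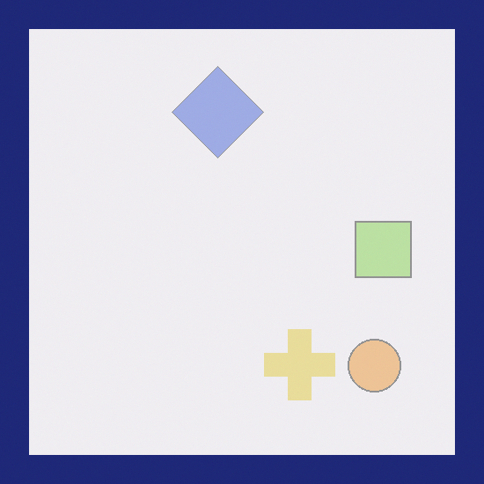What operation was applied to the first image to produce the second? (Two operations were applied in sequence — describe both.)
The second image is the first washed out (contrast reduced), then framed with a navy border.

Tones are pushed toward mid-grey across the whole image — a global contrast change. A solid navy frame runs around the edge of the second image, with the content slightly shrunk inside it.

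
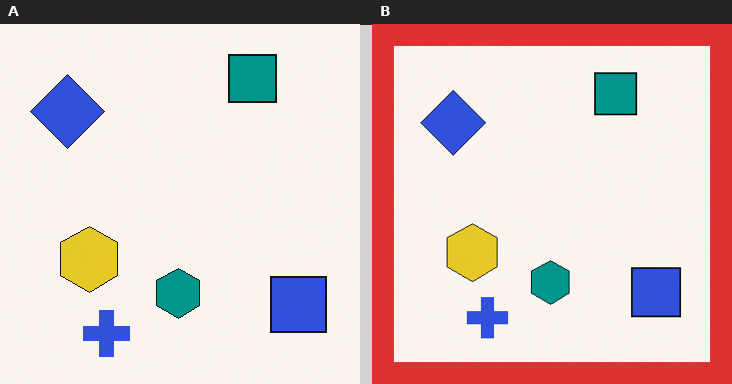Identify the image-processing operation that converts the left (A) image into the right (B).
The transformation is: framed with a red border.

A solid red frame runs around the edge of the right (B) image, with the content slightly shrunk inside it.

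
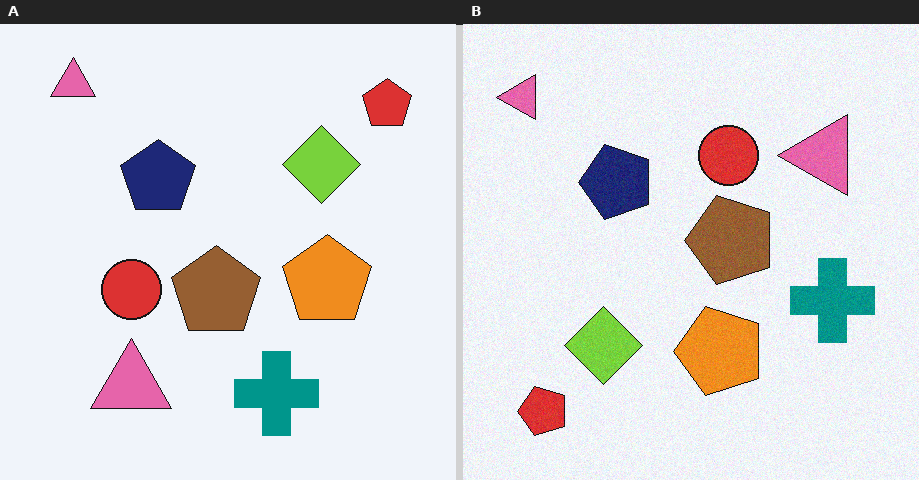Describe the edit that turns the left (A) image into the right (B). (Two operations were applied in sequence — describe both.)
It was transposed (reflected across the top-left ↔ bottom-right diagonal), then degraded with light additive noise.

Shapes have swapped their row and column positions — what was in the top-right is now in the bottom-left — a diagonal reflection. Random speckle covers the whole image, including the flat background.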